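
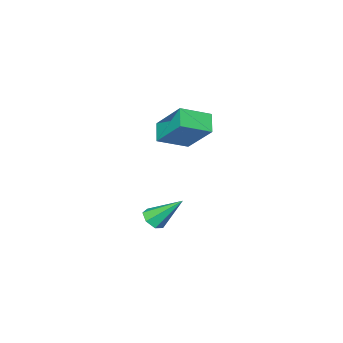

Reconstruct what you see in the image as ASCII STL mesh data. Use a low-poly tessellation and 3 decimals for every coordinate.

solid 
facet normal 0.365 -0.595 -0.716
outer loop
vertex 3.944 0.014 -4.524
vertex 3.565 -0.49 -4.298
vertex 3.414 -0.028 -4.759
endloop
endfacet
facet normal 0.073 0.941 -0.332
outer loop
vertex 3.944 0.014 -4.524
vertex 3.414 -0.028 -4.759
vertex 2.855 0.67 -2.902
endloop
endfacet
facet normal 0.365 -0.595 -0.716
outer loop
vertex 3.414 -0.028 -4.759
vertex 3.565 -0.49 -4.298
vertex 2.998 -0.418 -4.647
endloop
endfacet
facet normal -0.677 0.599 -0.429
outer loop
vertex 3.414 -0.028 -4.759
vertex 2.998 -0.418 -4.647
vertex 2.855 0.67 -2.902
endloop
endfacet
facet normal 0.365 -0.595 -0.716
outer loop
vertex 2.998 -0.418 -4.647
vertex 3.565 -0.49 -4.298
vertex 3.009 -0.862 -4.272
endloop
endfacet
facet normal -0.997 -0.061 -0.043
outer loop
vertex 2.998 -0.418 -4.647
vertex 3.009 -0.862 -4.272
vertex 2.855 0.67 -2.902
endloop
endfacet
facet normal 0.365 -0.595 -0.716
outer loop
vertex 3.009 -0.862 -4.272
vertex 3.565 -0.49 -4.298
vertex 3.439 -1.026 -3.917
endloop
endfacet
facet normal -0.648 -0.543 0.534
outer loop
vertex 3.009 -0.862 -4.272
vertex 3.439 -1.026 -3.917
vertex 2.855 0.67 -2.902
endloop
endfacet
facet normal 0.364 -0.595 -0.717
outer loop
vertex 3.439 -1.026 -3.917
vertex 3.565 -0.49 -4.298
vertex 3.964 -0.787 -3.849
endloop
endfacet
facet normal 0.107 -0.483 0.869
outer loop
vertex 3.439 -1.026 -3.917
vertex 3.964 -0.787 -3.849
vertex 2.855 0.67 -2.902
endloop
endfacet
facet normal 0.364 -0.595 -0.717
outer loop
vertex 3.964 -0.787 -3.849
vertex 3.565 -0.49 -4.298
vertex 4.189 -0.324 -4.119
endloop
endfacet
facet normal 0.701 0.073 0.709
outer loop
vertex 3.964 -0.787 -3.849
vertex 4.189 -0.324 -4.119
vertex 2.855 0.67 -2.902
endloop
endfacet
facet normal 0.364 -0.595 -0.717
outer loop
vertex 4.189 -0.324 -4.119
vertex 3.565 -0.49 -4.298
vertex 3.944 0.014 -4.524
endloop
endfacet
facet normal 0.686 0.706 0.175
outer loop
vertex 4.189 -0.324 -4.119
vertex 3.944 0.014 -4.524
vertex 2.855 0.67 -2.902
endloop
endfacet
facet normal -0.553 -0.587 0.592
outer loop
vertex 2.579 0.202 2.743
vertex 1.238 0.848 2.13
vertex 2.549 -1.339 1.187
endloop
endfacet
facet normal 0.833 -0.401 0.381
outer loop
vertex 3.162 -0.688 0.53
vertex 2.579 0.202 2.743
vertex 2.549 -1.339 1.187
endloop
endfacet
facet normal -0.553 -0.587 0.592
outer loop
vertex 2.549 -1.339 1.187
vertex 1.238 0.848 2.13
vertex 1.207 -0.693 0.574
endloop
endfacet
facet normal -0.014 -0.704 -0.710
outer loop
vertex 1.207 -0.693 0.574
vertex 3.162 -0.688 0.53
vertex 2.549 -1.339 1.187
endloop
endfacet
facet normal 0.014 0.704 0.710
outer loop
vertex 2.579 0.202 2.743
vertex 1.851 1.499 1.473
vertex 1.238 0.848 2.13
endloop
endfacet
facet normal 0.833 -0.401 0.381
outer loop
vertex 3.193 0.853 2.086
vertex 2.579 0.202 2.743
vertex 3.162 -0.688 0.53
endloop
endfacet
facet normal 0.014 0.704 0.710
outer loop
vertex 3.193 0.853 2.086
vertex 1.851 1.499 1.473
vertex 2.579 0.202 2.743
endloop
endfacet
facet normal -0.833 0.401 -0.380
outer loop
vertex 1.238 0.848 2.13
vertex 1.851 1.499 1.473
vertex 1.207 -0.693 0.574
endloop
endfacet
facet normal -0.014 -0.704 -0.710
outer loop
vertex 1.821 -0.042 -0.083
vertex 3.162 -0.688 0.53
vertex 1.207 -0.693 0.574
endloop
endfacet
facet normal -0.833 0.401 -0.381
outer loop
vertex 1.207 -0.693 0.574
vertex 1.851 1.499 1.473
vertex 1.821 -0.042 -0.083
endloop
endfacet
facet normal 0.553 0.586 -0.592
outer loop
vertex 1.821 -0.042 -0.083
vertex 3.193 0.853 2.086
vertex 3.162 -0.688 0.53
endloop
endfacet
facet normal 0.553 0.587 -0.592
outer loop
vertex 1.851 1.499 1.473
vertex 3.193 0.853 2.086
vertex 1.821 -0.042 -0.083
endloop
endfacet

endsolid


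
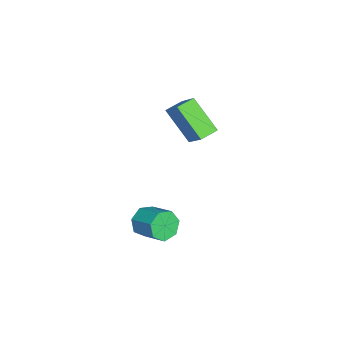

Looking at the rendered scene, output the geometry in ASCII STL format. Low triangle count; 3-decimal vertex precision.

solid 
facet normal -0.611 -0.682 -0.402
outer loop
vertex 1.902 -2.231 -4.694
vertex 1.54 -2.253 -4.107
vertex 1.446 -1.845 -4.656
endloop
endfacet
facet normal 0.216 0.345 -0.914
outer loop
vertex 1.902 -2.231 -4.694
vertex 1.446 -1.845 -4.656
vertex 2.622 -1.425 -4.22
endloop
endfacet
facet normal 0.215 0.347 -0.913
outer loop
vertex 2.622 -1.425 -4.22
vertex 1.446 -1.845 -4.656
vertex 2.166 -1.04 -4.181
endloop
endfacet
facet normal 0.611 0.682 0.402
outer loop
vertex 2.622 -1.425 -4.22
vertex 2.166 -1.04 -4.181
vertex 2.26 -1.447 -3.633
endloop
endfacet
facet normal -0.609 -0.683 -0.403
outer loop
vertex 1.446 -1.845 -4.656
vertex 1.54 -2.253 -4.107
vertex 1.06 -1.767 -4.205
endloop
endfacet
facet normal -0.461 0.719 -0.519
outer loop
vertex 1.446 -1.845 -4.656
vertex 1.06 -1.767 -4.205
vertex 2.166 -1.04 -4.181
endloop
endfacet
facet normal -0.461 0.719 -0.521
outer loop
vertex 2.166 -1.04 -4.181
vertex 1.06 -1.767 -4.205
vertex 1.78 -0.961 -3.73
endloop
endfacet
facet normal 0.610 0.683 0.402
outer loop
vertex 2.166 -1.04 -4.181
vertex 1.78 -0.961 -3.73
vertex 2.26 -1.447 -3.633
endloop
endfacet
facet normal -0.610 -0.683 -0.401
outer loop
vertex 1.06 -1.767 -4.205
vertex 1.54 -2.253 -4.107
vertex 1.036 -2.054 -3.68
endloop
endfacet
facet normal -0.791 0.551 0.265
outer loop
vertex 1.06 -1.767 -4.205
vertex 1.036 -2.054 -3.68
vertex 1.78 -0.961 -3.73
endloop
endfacet
facet normal -0.791 0.551 0.266
outer loop
vertex 1.78 -0.961 -3.73
vertex 1.036 -2.054 -3.68
vertex 1.756 -1.249 -3.205
endloop
endfacet
facet normal 0.610 0.683 0.402
outer loop
vertex 1.78 -0.961 -3.73
vertex 1.756 -1.249 -3.205
vertex 2.26 -1.447 -3.633
endloop
endfacet
facet normal -0.610 -0.683 -0.402
outer loop
vertex 1.036 -2.054 -3.68
vertex 1.54 -2.253 -4.107
vertex 1.391 -2.491 -3.477
endloop
endfacet
facet normal -0.525 -0.032 0.850
outer loop
vertex 1.036 -2.054 -3.68
vertex 1.391 -2.491 -3.477
vertex 1.756 -1.249 -3.205
endloop
endfacet
facet normal -0.525 -0.032 0.850
outer loop
vertex 1.756 -1.249 -3.205
vertex 1.391 -2.491 -3.477
vertex 2.111 -1.686 -3.002
endloop
endfacet
facet normal 0.610 0.683 0.403
outer loop
vertex 1.756 -1.249 -3.205
vertex 2.111 -1.686 -3.002
vertex 2.26 -1.447 -3.633
endloop
endfacet
facet normal -0.610 -0.683 -0.402
outer loop
vertex 1.391 -2.491 -3.477
vertex 1.54 -2.253 -4.107
vertex 1.859 -2.749 -3.749
endloop
endfacet
facet normal 0.136 -0.591 0.795
outer loop
vertex 1.391 -2.491 -3.477
vertex 1.859 -2.749 -3.749
vertex 2.111 -1.686 -3.002
endloop
endfacet
facet normal 0.137 -0.591 0.795
outer loop
vertex 2.111 -1.686 -3.002
vertex 1.859 -2.749 -3.749
vertex 2.579 -1.943 -3.274
endloop
endfacet
facet normal 0.609 0.683 0.403
outer loop
vertex 2.111 -1.686 -3.002
vertex 2.579 -1.943 -3.274
vertex 2.26 -1.447 -3.633
endloop
endfacet
facet normal -0.610 -0.683 -0.402
outer loop
vertex 1.859 -2.749 -3.749
vertex 1.54 -2.253 -4.107
vertex 2.086 -2.633 -4.29
endloop
endfacet
facet normal 0.696 -0.704 0.141
outer loop
vertex 1.859 -2.749 -3.749
vertex 2.086 -2.633 -4.29
vertex 2.579 -1.943 -3.274
endloop
endfacet
facet normal 0.696 -0.704 0.141
outer loop
vertex 2.579 -1.943 -3.274
vertex 2.086 -2.633 -4.29
vertex 2.806 -1.827 -3.816
endloop
endfacet
facet normal 0.610 0.683 0.402
outer loop
vertex 2.579 -1.943 -3.274
vertex 2.806 -1.827 -3.816
vertex 2.26 -1.447 -3.633
endloop
endfacet
facet normal -0.610 -0.683 -0.402
outer loop
vertex 2.086 -2.633 -4.29
vertex 1.54 -2.253 -4.107
vertex 1.902 -2.231 -4.694
endloop
endfacet
facet normal 0.730 -0.288 -0.619
outer loop
vertex 2.086 -2.633 -4.29
vertex 1.902 -2.231 -4.694
vertex 2.806 -1.827 -3.816
endloop
endfacet
facet normal 0.730 -0.288 -0.619
outer loop
vertex 2.806 -1.827 -3.816
vertex 1.902 -2.231 -4.694
vertex 2.622 -1.425 -4.22
endloop
endfacet
facet normal 0.610 0.683 0.402
outer loop
vertex 2.806 -1.827 -3.816
vertex 2.622 -1.425 -4.22
vertex 2.26 -1.447 -3.633
endloop
endfacet
facet normal -0.616 -0.393 -0.683
outer loop
vertex -3.01 -2.005 -1.355
vertex -3.55 -1.419 -1.205
vertex -2.273 -1.01 -2.591
endloop
endfacet
facet normal 0.665 -0.723 -0.185
outer loop
vertex -1.41 -0.461 -1.635
vertex -3.01 -2.005 -1.355
vertex -2.273 -1.01 -2.591
endloop
endfacet
facet normal -0.616 -0.392 -0.683
outer loop
vertex -2.273 -1.01 -2.591
vertex -3.55 -1.419 -1.205
vertex -2.812 -0.424 -2.441
endloop
endfacet
facet normal 0.421 0.568 -0.707
outer loop
vertex -2.812 -0.424 -2.441
vertex -1.41 -0.461 -1.635
vertex -2.273 -1.01 -2.591
endloop
endfacet
facet normal -0.421 -0.569 0.707
outer loop
vertex -3.01 -2.005 -1.355
vertex -2.687 -0.87 -0.249
vertex -3.55 -1.419 -1.205
endloop
endfacet
facet normal 0.666 -0.723 -0.185
outer loop
vertex -2.148 -1.456 -0.399
vertex -3.01 -2.005 -1.355
vertex -1.41 -0.461 -1.635
endloop
endfacet
facet normal -0.421 -0.569 0.707
outer loop
vertex -2.148 -1.456 -0.399
vertex -2.687 -0.87 -0.249
vertex -3.01 -2.005 -1.355
endloop
endfacet
facet normal -0.665 0.723 0.185
outer loop
vertex -3.55 -1.419 -1.205
vertex -2.687 -0.87 -0.249
vertex -2.812 -0.424 -2.441
endloop
endfacet
facet normal 0.421 0.569 -0.706
outer loop
vertex -1.95 0.125 -1.485
vertex -1.41 -0.461 -1.635
vertex -2.812 -0.424 -2.441
endloop
endfacet
facet normal -0.666 0.723 0.185
outer loop
vertex -2.812 -0.424 -2.441
vertex -2.687 -0.87 -0.249
vertex -1.95 0.125 -1.485
endloop
endfacet
facet normal 0.616 0.392 0.683
outer loop
vertex -1.95 0.125 -1.485
vertex -2.148 -1.456 -0.399
vertex -1.41 -0.461 -1.635
endloop
endfacet
facet normal 0.616 0.392 0.683
outer loop
vertex -2.687 -0.87 -0.249
vertex -2.148 -1.456 -0.399
vertex -1.95 0.125 -1.485
endloop
endfacet

endsolid


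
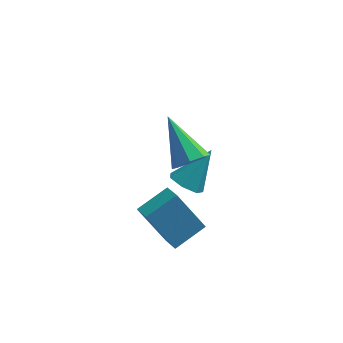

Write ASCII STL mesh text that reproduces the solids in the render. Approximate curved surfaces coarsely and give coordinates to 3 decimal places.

solid 
facet normal -0.490 -0.431 -0.758
outer loop
vertex 0.363 0.059 -2.156
vertex -0.081 0.662 -2.212
vertex 0.571 0.527 -2.557
endloop
endfacet
facet normal 0.931 -0.358 0.065
outer loop
vertex 0.363 0.059 -2.156
vertex 0.571 0.527 -2.557
vertex 0.801 1.438 -0.848
endloop
endfacet
facet normal -0.490 -0.431 -0.758
outer loop
vertex 0.571 0.527 -2.557
vertex -0.081 0.662 -2.212
vertex 0.289 1.096 -2.698
endloop
endfacet
facet normal 0.880 0.359 -0.310
outer loop
vertex 0.571 0.527 -2.557
vertex 0.289 1.096 -2.698
vertex 0.801 1.438 -0.848
endloop
endfacet
facet normal -0.490 -0.431 -0.758
outer loop
vertex 0.289 1.096 -2.698
vertex -0.081 0.662 -2.212
vertex -0.272 1.338 -2.473
endloop
endfacet
facet normal 0.296 0.921 -0.252
outer loop
vertex 0.289 1.096 -2.698
vertex -0.272 1.338 -2.473
vertex 0.801 1.438 -0.848
endloop
endfacet
facet normal -0.490 -0.431 -0.758
outer loop
vertex -0.272 1.338 -2.473
vertex -0.081 0.662 -2.212
vertex -0.689 1.07 -2.051
endloop
endfacet
facet normal -0.382 0.903 0.196
outer loop
vertex -0.272 1.338 -2.473
vertex -0.689 1.07 -2.051
vertex 0.801 1.438 -0.848
endloop
endfacet
facet normal -0.490 -0.431 -0.757
outer loop
vertex -0.689 1.07 -2.051
vertex -0.081 0.662 -2.212
vertex -0.648 0.495 -1.75
endloop
endfacet
facet normal -0.642 0.319 0.697
outer loop
vertex -0.689 1.07 -2.051
vertex -0.648 0.495 -1.75
vertex 0.801 1.438 -0.848
endloop
endfacet
facet normal -0.490 -0.432 -0.757
outer loop
vertex -0.648 0.495 -1.75
vertex -0.081 0.662 -2.212
vertex -0.18 0.045 -1.796
endloop
endfacet
facet normal -0.290 -0.391 0.874
outer loop
vertex -0.648 0.495 -1.75
vertex -0.18 0.045 -1.796
vertex 0.801 1.438 -0.848
endloop
endfacet
facet normal -0.491 -0.432 -0.757
outer loop
vertex -0.18 0.045 -1.796
vertex -0.081 0.662 -2.212
vertex 0.363 0.059 -2.156
endloop
endfacet
facet normal 0.411 -0.693 0.593
outer loop
vertex -0.18 0.045 -1.796
vertex 0.363 0.059 -2.156
vertex 0.801 1.438 -0.848
endloop
endfacet
facet normal 0.456 -0.642 -0.616
outer loop
vertex 0.784 -2.375 2.514
vertex 0.329 -2.182 1.976
vertex 0.979 -1.947 2.212
endloop
endfacet
facet normal 0.636 0.230 0.736
outer loop
vertex 0.784 -2.375 2.514
vertex 0.979 -1.947 2.212
vertex -0.609 -0.858 3.244
endloop
endfacet
facet normal 0.456 -0.644 -0.615
outer loop
vertex 0.979 -1.947 2.212
vertex 0.329 -2.182 1.976
vertex 0.794 -1.657 1.771
endloop
endfacet
facet normal 0.643 0.735 0.214
outer loop
vertex 0.979 -1.947 2.212
vertex 0.794 -1.657 1.771
vertex -0.609 -0.858 3.244
endloop
endfacet
facet normal 0.455 -0.643 -0.615
outer loop
vertex 0.794 -1.657 1.771
vertex 0.329 -2.182 1.976
vertex 0.336 -1.675 1.451
endloop
endfacet
facet normal 0.189 0.927 -0.323
outer loop
vertex 0.794 -1.657 1.771
vertex 0.336 -1.675 1.451
vertex -0.609 -0.858 3.244
endloop
endfacet
facet normal 0.457 -0.643 -0.615
outer loop
vertex 0.336 -1.675 1.451
vertex 0.329 -2.182 1.976
vertex -0.125 -1.99 1.438
endloop
endfacet
facet normal -0.458 0.693 -0.557
outer loop
vertex 0.336 -1.675 1.451
vertex -0.125 -1.99 1.438
vertex -0.609 -0.858 3.244
endloop
endfacet
facet normal 0.456 -0.644 -0.614
outer loop
vertex -0.125 -1.99 1.438
vertex 0.329 -2.182 1.976
vertex -0.321 -2.417 1.74
endloop
endfacet
facet normal -0.919 0.172 -0.354
outer loop
vertex -0.125 -1.99 1.438
vertex -0.321 -2.417 1.74
vertex -0.609 -0.858 3.244
endloop
endfacet
facet normal 0.456 -0.642 -0.616
outer loop
vertex -0.321 -2.417 1.74
vertex 0.329 -2.182 1.976
vertex -0.135 -2.707 2.18
endloop
endfacet
facet normal -0.926 -0.336 0.170
outer loop
vertex -0.321 -2.417 1.74
vertex -0.135 -2.707 2.18
vertex -0.609 -0.858 3.244
endloop
endfacet
facet normal 0.456 -0.642 -0.616
outer loop
vertex -0.135 -2.707 2.18
vertex 0.329 -2.182 1.976
vertex 0.322 -2.69 2.501
endloop
endfacet
facet normal -0.475 -0.527 0.704
outer loop
vertex -0.135 -2.707 2.18
vertex 0.322 -2.69 2.501
vertex -0.609 -0.858 3.244
endloop
endfacet
facet normal 0.456 -0.643 -0.616
outer loop
vertex 0.322 -2.69 2.501
vertex 0.329 -2.182 1.976
vertex 0.784 -2.375 2.514
endloop
endfacet
facet normal 0.173 -0.293 0.940
outer loop
vertex 0.322 -2.69 2.501
vertex 0.784 -2.375 2.514
vertex -0.609 -0.858 3.244
endloop
endfacet
facet normal -0.553 0.121 0.824
outer loop
vertex -0.188 -1.956 -0.257
vertex -0.603 -1.161 -0.652
vertex -1.207 -2.768 -0.821
endloop
endfacet
facet normal 0.423 -0.811 0.403
outer loop
vertex -0.157 -2.999 -2.388
vertex -0.188 -1.956 -0.257
vertex -1.207 -2.768 -0.821
endloop
endfacet
facet normal -0.554 0.121 0.824
outer loop
vertex -1.207 -2.768 -0.821
vertex -0.603 -1.161 -0.652
vertex -1.622 -1.973 -1.217
endloop
endfacet
facet normal -0.718 -0.572 -0.397
outer loop
vertex -1.622 -1.973 -1.217
vertex -0.157 -2.999 -2.388
vertex -1.207 -2.768 -0.821
endloop
endfacet
facet normal 0.718 0.572 0.397
outer loop
vertex -0.188 -1.956 -0.257
vertex 0.447 -1.392 -2.219
vertex -0.603 -1.161 -0.652
endloop
endfacet
facet normal 0.423 -0.811 0.403
outer loop
vertex 0.862 -2.187 -1.823
vertex -0.188 -1.956 -0.257
vertex -0.157 -2.999 -2.388
endloop
endfacet
facet normal 0.718 0.572 0.397
outer loop
vertex 0.862 -2.187 -1.823
vertex 0.447 -1.392 -2.219
vertex -0.188 -1.956 -0.257
endloop
endfacet
facet normal -0.423 0.811 -0.403
outer loop
vertex -0.603 -1.161 -0.652
vertex 0.447 -1.392 -2.219
vertex -1.622 -1.973 -1.217
endloop
endfacet
facet normal -0.718 -0.572 -0.397
outer loop
vertex -0.572 -2.204 -2.783
vertex -0.157 -2.999 -2.388
vertex -1.622 -1.973 -1.217
endloop
endfacet
facet normal -0.423 0.811 -0.403
outer loop
vertex -1.622 -1.973 -1.217
vertex 0.447 -1.392 -2.219
vertex -0.572 -2.204 -2.783
endloop
endfacet
facet normal 0.553 -0.121 -0.824
outer loop
vertex -0.572 -2.204 -2.783
vertex 0.862 -2.187 -1.823
vertex -0.157 -2.999 -2.388
endloop
endfacet
facet normal 0.553 -0.122 -0.824
outer loop
vertex 0.447 -1.392 -2.219
vertex 0.862 -2.187 -1.823
vertex -0.572 -2.204 -2.783
endloop
endfacet

endsolid


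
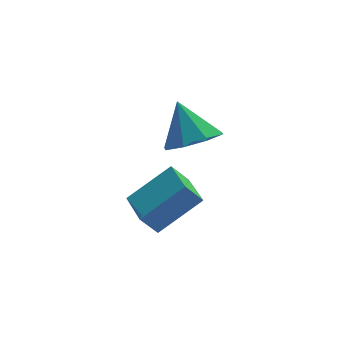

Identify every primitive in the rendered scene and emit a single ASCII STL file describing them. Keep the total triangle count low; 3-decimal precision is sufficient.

solid 
facet normal -0.608 -0.006 0.794
outer loop
vertex -2.147 2.224 -2.665
vertex -2.296 3.542 -2.769
vertex -3.475 1.993 -3.684
endloop
endfacet
facet normal 0.112 -0.991 0.078
outer loop
vertex -2.964 1.998 -4.351
vertex -2.147 2.224 -2.665
vertex -3.475 1.993 -3.684
endloop
endfacet
facet normal -0.608 -0.006 0.794
outer loop
vertex -3.475 1.993 -3.684
vertex -2.296 3.542 -2.769
vertex -3.624 3.311 -3.788
endloop
endfacet
facet normal -0.786 -0.136 -0.603
outer loop
vertex -3.624 3.311 -3.788
vertex -2.964 1.998 -4.351
vertex -3.475 1.993 -3.684
endloop
endfacet
facet normal 0.786 0.136 0.603
outer loop
vertex -2.147 2.224 -2.665
vertex -1.785 3.547 -3.436
vertex -2.296 3.542 -2.769
endloop
endfacet
facet normal 0.112 -0.991 0.078
outer loop
vertex -1.636 2.229 -3.332
vertex -2.147 2.224 -2.665
vertex -2.964 1.998 -4.351
endloop
endfacet
facet normal 0.786 0.136 0.603
outer loop
vertex -1.636 2.229 -3.332
vertex -1.785 3.547 -3.436
vertex -2.147 2.224 -2.665
endloop
endfacet
facet normal -0.112 0.991 -0.078
outer loop
vertex -2.296 3.542 -2.769
vertex -1.785 3.547 -3.436
vertex -3.624 3.311 -3.788
endloop
endfacet
facet normal -0.786 -0.136 -0.603
outer loop
vertex -3.113 3.316 -4.455
vertex -2.964 1.998 -4.351
vertex -3.624 3.311 -3.788
endloop
endfacet
facet normal -0.112 0.991 -0.078
outer loop
vertex -3.624 3.311 -3.788
vertex -1.785 3.547 -3.436
vertex -3.113 3.316 -4.455
endloop
endfacet
facet normal 0.608 0.006 -0.794
outer loop
vertex -3.113 3.316 -4.455
vertex -1.636 2.229 -3.332
vertex -2.964 1.998 -4.351
endloop
endfacet
facet normal 0.608 0.006 -0.794
outer loop
vertex -1.785 3.547 -3.436
vertex -1.636 2.229 -3.332
vertex -3.113 3.316 -4.455
endloop
endfacet
facet normal 0.226 -0.514 -0.828
outer loop
vertex -1.018 2.822 -0.945
vertex -1.86 2.505 -0.978
vertex -1.438 3.227 -1.311
endloop
endfacet
facet normal 0.542 0.799 0.262
outer loop
vertex -1.018 2.822 -0.945
vertex -1.438 3.227 -1.311
vertex -2.18 3.235 0.198
endloop
endfacet
facet normal 0.226 -0.514 -0.828
outer loop
vertex -1.438 3.227 -1.311
vertex -1.86 2.505 -0.978
vertex -2.106 3.209 -1.482
endloop
endfacet
facet normal -0.023 1.000 -0.016
outer loop
vertex -1.438 3.227 -1.311
vertex -2.106 3.209 -1.482
vertex -2.18 3.235 0.198
endloop
endfacet
facet normal 0.225 -0.514 -0.828
outer loop
vertex -2.106 3.209 -1.482
vertex -1.86 2.505 -0.978
vertex -2.629 2.779 -1.357
endloop
endfacet
facet normal -0.640 0.767 -0.040
outer loop
vertex -2.106 3.209 -1.482
vertex -2.629 2.779 -1.357
vertex -2.18 3.235 0.198
endloop
endfacet
facet normal 0.225 -0.514 -0.828
outer loop
vertex -2.629 2.779 -1.357
vertex -1.86 2.505 -0.978
vertex -2.702 2.188 -1.01
endloop
endfacet
facet normal -0.950 0.237 0.205
outer loop
vertex -2.629 2.779 -1.357
vertex -2.702 2.188 -1.01
vertex -2.18 3.235 0.198
endloop
endfacet
facet normal 0.225 -0.514 -0.827
outer loop
vertex -2.702 2.188 -1.01
vertex -1.86 2.505 -0.978
vertex -2.282 1.783 -0.644
endloop
endfacet
facet normal -0.770 -0.279 0.574
outer loop
vertex -2.702 2.188 -1.01
vertex -2.282 1.783 -0.644
vertex -2.18 3.235 0.198
endloop
endfacet
facet normal 0.226 -0.515 -0.827
outer loop
vertex -2.282 1.783 -0.644
vertex -1.86 2.505 -0.978
vertex -1.614 1.801 -0.473
endloop
endfacet
facet normal -0.205 -0.480 0.853
outer loop
vertex -2.282 1.783 -0.644
vertex -1.614 1.801 -0.473
vertex -2.18 3.235 0.198
endloop
endfacet
facet normal 0.225 -0.515 -0.827
outer loop
vertex -1.614 1.801 -0.473
vertex -1.86 2.505 -0.978
vertex -1.091 2.231 -0.598
endloop
endfacet
facet normal 0.413 -0.247 0.877
outer loop
vertex -1.614 1.801 -0.473
vertex -1.091 2.231 -0.598
vertex -2.18 3.235 0.198
endloop
endfacet
facet normal 0.226 -0.514 -0.828
outer loop
vertex -1.091 2.231 -0.598
vertex -1.86 2.505 -0.978
vertex -1.018 2.822 -0.945
endloop
endfacet
facet normal 0.722 0.282 0.632
outer loop
vertex -1.091 2.231 -0.598
vertex -1.018 2.822 -0.945
vertex -2.18 3.235 0.198
endloop
endfacet

endsolid


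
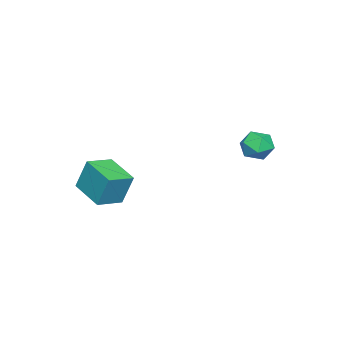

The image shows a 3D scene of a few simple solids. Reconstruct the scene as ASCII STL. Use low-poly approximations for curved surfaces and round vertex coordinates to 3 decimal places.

solid 
facet normal -0.573 0.816 0.076
outer loop
vertex -1.898 2.059 1.96
vertex -2.567 1.625 1.581
vertex -2.472 1.61 2.459
endloop
endfacet
facet normal -0.094 0.792 0.604
outer loop
vertex -1.898 2.059 1.96
vertex -2.472 1.61 2.459
vertex -1.609 1.575 2.64
endloop
endfacet
facet normal 0.556 0.770 0.312
outer loop
vertex -1.898 2.059 1.96
vertex -1.609 1.575 2.64
vertex -1.169 1.568 1.874
endloop
endfacet
facet normal 0.480 0.782 -0.397
outer loop
vertex -1.898 2.059 1.96
vertex -1.169 1.568 1.874
vertex -1.761 1.599 1.219
endloop
endfacet
facet normal -0.218 0.811 -0.544
outer loop
vertex -1.898 2.059 1.96
vertex -1.761 1.599 1.219
vertex -2.567 1.625 1.581
endloop
endfacet
facet normal -0.195 0.184 0.964
outer loop
vertex -1.609 1.575 2.64
vertex -2.472 1.61 2.459
vertex -2.099 0.841 2.681
endloop
endfacet
facet normal -0.969 0.224 0.109
outer loop
vertex -2.472 1.61 2.459
vertex -2.567 1.625 1.581
vertex -2.691 0.872 2.026
endloop
endfacet
facet normal -0.395 0.213 -0.894
outer loop
vertex -2.567 1.625 1.581
vertex -1.761 1.599 1.219
vertex -2.251 0.865 1.26
endloop
endfacet
facet normal 0.735 0.167 -0.657
outer loop
vertex -1.761 1.599 1.219
vertex -1.169 1.568 1.874
vertex -1.388 0.83 1.441
endloop
endfacet
facet normal 0.858 0.149 0.491
outer loop
vertex -1.169 1.568 1.874
vertex -1.609 1.575 2.64
vertex -1.293 0.815 2.319
endloop
endfacet
facet normal -0.480 -0.782 0.397
outer loop
vertex -1.962 0.381 1.94
vertex -2.099 0.841 2.681
vertex -2.691 0.872 2.026
endloop
endfacet
facet normal -0.556 -0.770 -0.312
outer loop
vertex -1.962 0.381 1.94
vertex -2.691 0.872 2.026
vertex -2.251 0.865 1.26
endloop
endfacet
facet normal 0.094 -0.792 -0.604
outer loop
vertex -1.962 0.381 1.94
vertex -2.251 0.865 1.26
vertex -1.388 0.83 1.441
endloop
endfacet
facet normal 0.573 -0.816 -0.076
outer loop
vertex -1.962 0.381 1.94
vertex -1.388 0.83 1.441
vertex -1.293 0.815 2.319
endloop
endfacet
facet normal 0.218 -0.811 0.544
outer loop
vertex -1.962 0.381 1.94
vertex -1.293 0.815 2.319
vertex -2.099 0.841 2.681
endloop
endfacet
facet normal -0.735 -0.167 0.657
outer loop
vertex -2.691 0.872 2.026
vertex -2.099 0.841 2.681
vertex -2.472 1.61 2.459
endloop
endfacet
facet normal -0.858 -0.149 -0.491
outer loop
vertex -2.251 0.865 1.26
vertex -2.691 0.872 2.026
vertex -2.567 1.625 1.581
endloop
endfacet
facet normal 0.195 -0.184 -0.964
outer loop
vertex -1.388 0.83 1.441
vertex -2.251 0.865 1.26
vertex -1.761 1.599 1.219
endloop
endfacet
facet normal 0.969 -0.224 -0.109
outer loop
vertex -1.293 0.815 2.319
vertex -1.388 0.83 1.441
vertex -1.169 1.568 1.874
endloop
endfacet
facet normal 0.395 -0.213 0.894
outer loop
vertex -2.099 0.841 2.681
vertex -1.293 0.815 2.319
vertex -1.609 1.575 2.64
endloop
endfacet
facet normal -0.487 -0.829 0.276
outer loop
vertex 3.692 -4.35 2.258
vertex 2.53 -3.748 2.016
vertex 3.734 -4.89 0.71
endloop
endfacet
facet normal 0.873 -0.452 0.181
outer loop
vertex 4.59 -3.432 0.224
vertex 3.692 -4.35 2.258
vertex 3.734 -4.89 0.71
endloop
endfacet
facet normal -0.486 -0.829 0.277
outer loop
vertex 3.734 -4.89 0.71
vertex 2.53 -3.748 2.016
vertex 2.572 -4.289 0.469
endloop
endfacet
facet normal 0.025 -0.329 -0.944
outer loop
vertex 2.572 -4.289 0.469
vertex 4.59 -3.432 0.224
vertex 3.734 -4.89 0.71
endloop
endfacet
facet normal -0.026 0.330 0.944
outer loop
vertex 3.692 -4.35 2.258
vertex 3.386 -2.29 1.53
vertex 2.53 -3.748 2.016
endloop
endfacet
facet normal 0.873 -0.452 0.182
outer loop
vertex 4.548 -2.891 1.771
vertex 3.692 -4.35 2.258
vertex 4.59 -3.432 0.224
endloop
endfacet
facet normal -0.025 0.330 0.944
outer loop
vertex 4.548 -2.891 1.771
vertex 3.386 -2.29 1.53
vertex 3.692 -4.35 2.258
endloop
endfacet
facet normal -0.873 0.452 -0.182
outer loop
vertex 2.53 -3.748 2.016
vertex 3.386 -2.29 1.53
vertex 2.572 -4.289 0.469
endloop
endfacet
facet normal 0.026 -0.330 -0.944
outer loop
vertex 3.428 -2.83 -0.018
vertex 4.59 -3.432 0.224
vertex 2.572 -4.289 0.469
endloop
endfacet
facet normal -0.873 0.452 -0.181
outer loop
vertex 2.572 -4.289 0.469
vertex 3.386 -2.29 1.53
vertex 3.428 -2.83 -0.018
endloop
endfacet
facet normal 0.487 0.829 -0.277
outer loop
vertex 3.428 -2.83 -0.018
vertex 4.548 -2.891 1.771
vertex 4.59 -3.432 0.224
endloop
endfacet
facet normal 0.486 0.829 -0.276
outer loop
vertex 3.386 -2.29 1.53
vertex 4.548 -2.891 1.771
vertex 3.428 -2.83 -0.018
endloop
endfacet

endsolid


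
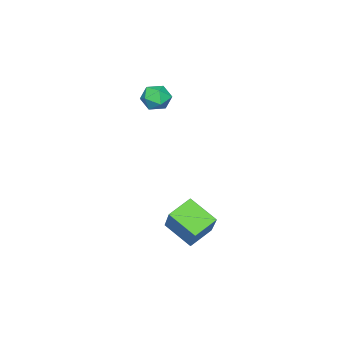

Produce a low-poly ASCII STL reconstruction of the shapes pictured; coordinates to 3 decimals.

solid 
facet normal -0.600 0.705 -0.378
outer loop
vertex -3.702 -0.401 1.143
vertex -4.26 -0.695 1.48
vertex -3.871 -0.19 1.805
endloop
endfacet
facet normal 0.064 0.955 -0.288
outer loop
vertex -3.702 -0.401 1.143
vertex -3.871 -0.19 1.805
vertex -3.186 -0.29 1.625
endloop
endfacet
facet normal 0.506 0.546 -0.668
outer loop
vertex -3.702 -0.401 1.143
vertex -3.186 -0.29 1.625
vertex -3.152 -0.855 1.189
endloop
endfacet
facet normal 0.117 0.042 -0.992
outer loop
vertex -3.702 -0.401 1.143
vertex -3.152 -0.855 1.189
vertex -3.815 -1.106 1.1
endloop
endfacet
facet normal -0.565 0.140 -0.813
outer loop
vertex -3.702 -0.401 1.143
vertex -3.815 -1.106 1.1
vertex -4.26 -0.695 1.48
endloop
endfacet
facet normal 0.235 0.886 0.401
outer loop
vertex -3.186 -0.29 1.625
vertex -3.871 -0.19 1.805
vertex -3.425 -0.514 2.26
endloop
endfacet
facet normal -0.839 0.480 0.257
outer loop
vertex -3.871 -0.19 1.805
vertex -4.26 -0.695 1.48
vertex -4.088 -0.765 2.171
endloop
endfacet
facet normal -0.782 -0.433 -0.447
outer loop
vertex -4.26 -0.695 1.48
vertex -3.815 -1.106 1.1
vertex -4.054 -1.33 1.735
endloop
endfacet
facet normal 0.323 -0.592 -0.738
outer loop
vertex -3.815 -1.106 1.1
vertex -3.152 -0.855 1.189
vertex -3.369 -1.43 1.555
endloop
endfacet
facet normal 0.951 0.223 -0.214
outer loop
vertex -3.152 -0.855 1.189
vertex -3.186 -0.29 1.625
vertex -2.98 -0.925 1.88
endloop
endfacet
facet normal -0.117 -0.042 0.992
outer loop
vertex -3.538 -1.219 2.217
vertex -3.425 -0.514 2.26
vertex -4.088 -0.765 2.171
endloop
endfacet
facet normal -0.506 -0.546 0.668
outer loop
vertex -3.538 -1.219 2.217
vertex -4.088 -0.765 2.171
vertex -4.054 -1.33 1.735
endloop
endfacet
facet normal -0.064 -0.955 0.288
outer loop
vertex -3.538 -1.219 2.217
vertex -4.054 -1.33 1.735
vertex -3.369 -1.43 1.555
endloop
endfacet
facet normal 0.600 -0.705 0.378
outer loop
vertex -3.538 -1.219 2.217
vertex -3.369 -1.43 1.555
vertex -2.98 -0.925 1.88
endloop
endfacet
facet normal 0.565 -0.140 0.813
outer loop
vertex -3.538 -1.219 2.217
vertex -2.98 -0.925 1.88
vertex -3.425 -0.514 2.26
endloop
endfacet
facet normal -0.323 0.592 0.738
outer loop
vertex -4.088 -0.765 2.171
vertex -3.425 -0.514 2.26
vertex -3.871 -0.19 1.805
endloop
endfacet
facet normal -0.951 -0.223 0.214
outer loop
vertex -4.054 -1.33 1.735
vertex -4.088 -0.765 2.171
vertex -4.26 -0.695 1.48
endloop
endfacet
facet normal -0.235 -0.886 -0.401
outer loop
vertex -3.369 -1.43 1.555
vertex -4.054 -1.33 1.735
vertex -3.815 -1.106 1.1
endloop
endfacet
facet normal 0.839 -0.480 -0.257
outer loop
vertex -2.98 -0.925 1.88
vertex -3.369 -1.43 1.555
vertex -3.152 -0.855 1.189
endloop
endfacet
facet normal 0.782 0.433 0.447
outer loop
vertex -3.425 -0.514 2.26
vertex -2.98 -0.925 1.88
vertex -3.186 -0.29 1.625
endloop
endfacet
facet normal -0.506 -0.434 -0.746
outer loop
vertex 1.226 2.788 -2.072
vertex 0.252 3.113 -1.6
vertex 1.272 3.984 -2.799
endloop
endfacet
facet normal 0.862 -0.287 -0.418
outer loop
vertex 2.208 4.787 -1.42
vertex 1.226 2.788 -2.072
vertex 1.272 3.984 -2.799
endloop
endfacet
facet normal -0.506 -0.434 -0.746
outer loop
vertex 1.272 3.984 -2.799
vertex 0.252 3.113 -1.6
vertex 0.298 4.309 -2.327
endloop
endfacet
facet normal 0.033 0.854 -0.520
outer loop
vertex 0.298 4.309 -2.327
vertex 2.208 4.787 -1.42
vertex 1.272 3.984 -2.799
endloop
endfacet
facet normal -0.033 -0.854 0.520
outer loop
vertex 1.226 2.788 -2.072
vertex 1.188 3.916 -0.221
vertex 0.252 3.113 -1.6
endloop
endfacet
facet normal 0.862 -0.287 -0.418
outer loop
vertex 2.162 3.591 -0.693
vertex 1.226 2.788 -2.072
vertex 2.208 4.787 -1.42
endloop
endfacet
facet normal -0.033 -0.854 0.520
outer loop
vertex 2.162 3.591 -0.693
vertex 1.188 3.916 -0.221
vertex 1.226 2.788 -2.072
endloop
endfacet
facet normal -0.862 0.287 0.418
outer loop
vertex 0.252 3.113 -1.6
vertex 1.188 3.916 -0.221
vertex 0.298 4.309 -2.327
endloop
endfacet
facet normal 0.033 0.854 -0.520
outer loop
vertex 1.234 5.112 -0.948
vertex 2.208 4.787 -1.42
vertex 0.298 4.309 -2.327
endloop
endfacet
facet normal -0.862 0.287 0.418
outer loop
vertex 0.298 4.309 -2.327
vertex 1.188 3.916 -0.221
vertex 1.234 5.112 -0.948
endloop
endfacet
facet normal 0.506 0.434 0.746
outer loop
vertex 1.234 5.112 -0.948
vertex 2.162 3.591 -0.693
vertex 2.208 4.787 -1.42
endloop
endfacet
facet normal 0.506 0.434 0.746
outer loop
vertex 1.188 3.916 -0.221
vertex 2.162 3.591 -0.693
vertex 1.234 5.112 -0.948
endloop
endfacet

endsolid


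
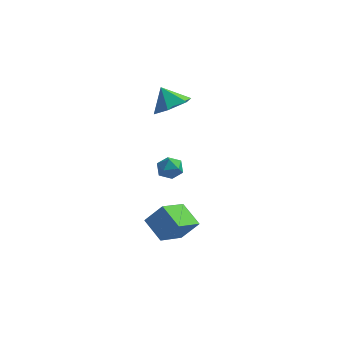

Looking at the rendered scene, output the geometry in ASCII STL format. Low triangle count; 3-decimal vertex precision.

solid 
facet normal -0.619 -0.146 -0.772
outer loop
vertex 1.026 -4.963 -2.94
vertex 0.015 -4.203 -2.273
vertex 1.621 -3.512 -3.693
endloop
endfacet
facet normal 0.707 -0.532 -0.466
outer loop
vertex 2.445 -3.317 -2.667
vertex 1.026 -4.963 -2.94
vertex 1.621 -3.512 -3.693
endloop
endfacet
facet normal -0.619 -0.146 -0.771
outer loop
vertex 1.621 -3.512 -3.693
vertex 0.015 -4.203 -2.273
vertex 0.61 -2.751 -3.026
endloop
endfacet
facet normal 0.342 0.834 -0.433
outer loop
vertex 0.61 -2.751 -3.026
vertex 2.445 -3.317 -2.667
vertex 1.621 -3.512 -3.693
endloop
endfacet
facet normal -0.342 -0.834 0.433
outer loop
vertex 1.026 -4.963 -2.94
vertex 0.839 -4.008 -1.247
vertex 0.015 -4.203 -2.273
endloop
endfacet
facet normal 0.707 -0.532 -0.467
outer loop
vertex 1.85 -4.769 -1.914
vertex 1.026 -4.963 -2.94
vertex 2.445 -3.317 -2.667
endloop
endfacet
facet normal -0.342 -0.834 0.433
outer loop
vertex 1.85 -4.769 -1.914
vertex 0.839 -4.008 -1.247
vertex 1.026 -4.963 -2.94
endloop
endfacet
facet normal -0.707 0.532 0.467
outer loop
vertex 0.015 -4.203 -2.273
vertex 0.839 -4.008 -1.247
vertex 0.61 -2.751 -3.026
endloop
endfacet
facet normal 0.342 0.834 -0.432
outer loop
vertex 1.434 -2.557 -2.0
vertex 2.445 -3.317 -2.667
vertex 0.61 -2.751 -3.026
endloop
endfacet
facet normal -0.706 0.532 0.467
outer loop
vertex 0.61 -2.751 -3.026
vertex 0.839 -4.008 -1.247
vertex 1.434 -2.557 -2.0
endloop
endfacet
facet normal 0.619 0.146 0.772
outer loop
vertex 1.434 -2.557 -2.0
vertex 1.85 -4.769 -1.914
vertex 2.445 -3.317 -2.667
endloop
endfacet
facet normal 0.619 0.146 0.771
outer loop
vertex 0.839 -4.008 -1.247
vertex 1.85 -4.769 -1.914
vertex 1.434 -2.557 -2.0
endloop
endfacet
facet normal 0.538 -0.257 -0.803
outer loop
vertex 0.972 0.441 3.47
vertex 0.248 -0.242 3.204
vertex 0.195 0.727 2.858
endloop
endfacet
facet normal -0.004 0.904 0.428
outer loop
vertex 0.972 0.441 3.47
vertex 0.195 0.727 2.858
vertex -0.428 0.082 4.216
endloop
endfacet
facet normal 0.538 -0.257 -0.803
outer loop
vertex 0.195 0.727 2.858
vertex 0.248 -0.242 3.204
vertex -0.529 0.044 2.592
endloop
endfacet
facet normal -0.691 0.722 0.026
outer loop
vertex 0.195 0.727 2.858
vertex -0.529 0.044 2.592
vertex -0.428 0.082 4.216
endloop
endfacet
facet normal 0.538 -0.257 -0.803
outer loop
vertex -0.529 0.044 2.592
vertex 0.248 -0.242 3.204
vertex -0.476 -0.925 2.938
endloop
endfacet
facet normal -0.998 -0.032 0.063
outer loop
vertex -0.529 0.044 2.592
vertex -0.476 -0.925 2.938
vertex -0.428 0.082 4.216
endloop
endfacet
facet normal 0.537 -0.257 -0.803
outer loop
vertex -0.476 -0.925 2.938
vertex 0.248 -0.242 3.204
vertex 0.302 -1.211 3.55
endloop
endfacet
facet normal -0.617 -0.607 0.501
outer loop
vertex -0.476 -0.925 2.938
vertex 0.302 -1.211 3.55
vertex -0.428 0.082 4.216
endloop
endfacet
facet normal 0.537 -0.257 -0.803
outer loop
vertex 0.302 -1.211 3.55
vertex 0.248 -0.242 3.204
vertex 1.026 -0.528 3.816
endloop
endfacet
facet normal 0.070 -0.425 0.902
outer loop
vertex 0.302 -1.211 3.55
vertex 1.026 -0.528 3.816
vertex -0.428 0.082 4.216
endloop
endfacet
facet normal 0.537 -0.257 -0.803
outer loop
vertex 1.026 -0.528 3.816
vertex 0.248 -0.242 3.204
vertex 0.972 0.441 3.47
endloop
endfacet
facet normal 0.377 0.330 0.866
outer loop
vertex 1.026 -0.528 3.816
vertex 0.972 0.441 3.47
vertex -0.428 0.082 4.216
endloop
endfacet
facet normal -0.857 0.463 0.227
outer loop
vertex 0.656 -3.509 1.132
vertex 0.566 -3.939 1.67
vertex 0.911 -3.343 1.755
endloop
endfacet
facet normal -0.396 0.914 -0.081
outer loop
vertex 0.656 -3.509 1.132
vertex 0.911 -3.343 1.755
vertex 1.289 -3.23 1.184
endloop
endfacet
facet normal -0.228 0.651 -0.724
outer loop
vertex 0.656 -3.509 1.132
vertex 1.289 -3.23 1.184
vertex 1.177 -3.756 0.746
endloop
endfacet
facet normal -0.583 0.039 -0.812
outer loop
vertex 0.656 -3.509 1.132
vertex 1.177 -3.756 0.746
vertex 0.73 -4.194 1.046
endloop
endfacet
facet normal -0.972 -0.077 -0.224
outer loop
vertex 0.656 -3.509 1.132
vertex 0.73 -4.194 1.046
vertex 0.566 -3.939 1.67
endloop
endfacet
facet normal 0.196 0.929 0.314
outer loop
vertex 1.289 -3.23 1.184
vertex 0.911 -3.343 1.755
vertex 1.59 -3.486 1.754
endloop
endfacet
facet normal -0.546 0.200 0.813
outer loop
vertex 0.911 -3.343 1.755
vertex 0.566 -3.939 1.67
vertex 1.143 -3.924 2.054
endloop
endfacet
facet normal -0.733 -0.675 0.083
outer loop
vertex 0.566 -3.939 1.67
vertex 0.73 -4.194 1.046
vertex 1.031 -4.45 1.616
endloop
endfacet
facet normal -0.104 -0.488 -0.867
outer loop
vertex 0.73 -4.194 1.046
vertex 1.177 -3.756 0.746
vertex 1.409 -4.337 1.045
endloop
endfacet
facet normal 0.469 0.504 -0.725
outer loop
vertex 1.177 -3.756 0.746
vertex 1.289 -3.23 1.184
vertex 1.754 -3.741 1.13
endloop
endfacet
facet normal 0.583 -0.039 0.812
outer loop
vertex 1.664 -4.171 1.668
vertex 1.59 -3.486 1.754
vertex 1.143 -3.924 2.054
endloop
endfacet
facet normal 0.228 -0.651 0.724
outer loop
vertex 1.664 -4.171 1.668
vertex 1.143 -3.924 2.054
vertex 1.031 -4.45 1.616
endloop
endfacet
facet normal 0.396 -0.914 0.081
outer loop
vertex 1.664 -4.171 1.668
vertex 1.031 -4.45 1.616
vertex 1.409 -4.337 1.045
endloop
endfacet
facet normal 0.857 -0.463 -0.227
outer loop
vertex 1.664 -4.171 1.668
vertex 1.409 -4.337 1.045
vertex 1.754 -3.741 1.13
endloop
endfacet
facet normal 0.972 0.077 0.224
outer loop
vertex 1.664 -4.171 1.668
vertex 1.754 -3.741 1.13
vertex 1.59 -3.486 1.754
endloop
endfacet
facet normal 0.104 0.488 0.867
outer loop
vertex 1.143 -3.924 2.054
vertex 1.59 -3.486 1.754
vertex 0.911 -3.343 1.755
endloop
endfacet
facet normal -0.469 -0.504 0.725
outer loop
vertex 1.031 -4.45 1.616
vertex 1.143 -3.924 2.054
vertex 0.566 -3.939 1.67
endloop
endfacet
facet normal -0.196 -0.929 -0.314
outer loop
vertex 1.409 -4.337 1.045
vertex 1.031 -4.45 1.616
vertex 0.73 -4.194 1.046
endloop
endfacet
facet normal 0.546 -0.200 -0.813
outer loop
vertex 1.754 -3.741 1.13
vertex 1.409 -4.337 1.045
vertex 1.177 -3.756 0.746
endloop
endfacet
facet normal 0.733 0.675 -0.083
outer loop
vertex 1.59 -3.486 1.754
vertex 1.754 -3.741 1.13
vertex 1.289 -3.23 1.184
endloop
endfacet

endsolid


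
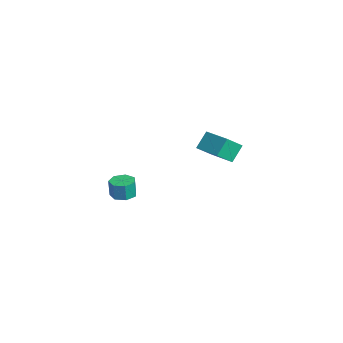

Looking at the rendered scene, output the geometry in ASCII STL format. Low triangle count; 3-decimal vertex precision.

solid 
facet normal 0.007 0.056 -0.998
outer loop
vertex 3.673 -3.604 -0.286
vertex 2.964 -3.571 -0.289
vertex 3.432 -3.038 -0.256
endloop
endfacet
facet normal 0.920 0.390 0.029
outer loop
vertex 3.673 -3.604 -0.286
vertex 3.432 -3.038 -0.256
vertex 3.665 -3.662 0.753
endloop
endfacet
facet normal 0.920 0.390 0.029
outer loop
vertex 3.665 -3.662 0.753
vertex 3.432 -3.038 -0.256
vertex 3.424 -3.096 0.782
endloop
endfacet
facet normal -0.008 -0.055 0.998
outer loop
vertex 3.665 -3.662 0.753
vertex 3.424 -3.096 0.782
vertex 2.956 -3.629 0.749
endloop
endfacet
facet normal 0.007 0.056 -0.998
outer loop
vertex 3.432 -3.038 -0.256
vertex 2.964 -3.571 -0.289
vertex 2.838 -2.873 -0.251
endloop
endfacet
facet normal 0.268 0.962 0.056
outer loop
vertex 3.432 -3.038 -0.256
vertex 2.838 -2.873 -0.251
vertex 3.424 -3.096 0.782
endloop
endfacet
facet normal 0.268 0.962 0.056
outer loop
vertex 3.424 -3.096 0.782
vertex 2.838 -2.873 -0.251
vertex 2.831 -2.931 0.787
endloop
endfacet
facet normal -0.007 -0.056 0.998
outer loop
vertex 3.424 -3.096 0.782
vertex 2.831 -2.931 0.787
vertex 2.956 -3.629 0.749
endloop
endfacet
facet normal 0.008 0.056 -0.998
outer loop
vertex 2.838 -2.873 -0.251
vertex 2.964 -3.571 -0.289
vertex 2.339 -3.234 -0.275
endloop
endfacet
facet normal -0.587 0.809 0.041
outer loop
vertex 2.838 -2.873 -0.251
vertex 2.339 -3.234 -0.275
vertex 2.831 -2.931 0.787
endloop
endfacet
facet normal -0.586 0.809 0.041
outer loop
vertex 2.831 -2.931 0.787
vertex 2.339 -3.234 -0.275
vertex 2.331 -3.292 0.763
endloop
endfacet
facet normal -0.008 -0.056 0.998
outer loop
vertex 2.831 -2.931 0.787
vertex 2.331 -3.292 0.763
vertex 2.956 -3.629 0.749
endloop
endfacet
facet normal 0.008 0.057 -0.998
outer loop
vertex 2.339 -3.234 -0.275
vertex 2.964 -3.571 -0.289
vertex 2.311 -3.848 -0.31
endloop
endfacet
facet normal -0.999 0.046 -0.005
outer loop
vertex 2.339 -3.234 -0.275
vertex 2.311 -3.848 -0.31
vertex 2.331 -3.292 0.763
endloop
endfacet
facet normal -0.999 0.046 -0.005
outer loop
vertex 2.331 -3.292 0.763
vertex 2.311 -3.848 -0.31
vertex 2.303 -3.906 0.729
endloop
endfacet
facet normal -0.007 -0.055 0.998
outer loop
vertex 2.331 -3.292 0.763
vertex 2.303 -3.906 0.729
vertex 2.956 -3.629 0.749
endloop
endfacet
facet normal 0.008 0.056 -0.998
outer loop
vertex 2.311 -3.848 -0.31
vertex 2.964 -3.571 -0.289
vertex 2.774 -4.254 -0.329
endloop
endfacet
facet normal -0.660 -0.750 -0.047
outer loop
vertex 2.311 -3.848 -0.31
vertex 2.774 -4.254 -0.329
vertex 2.303 -3.906 0.729
endloop
endfacet
facet normal -0.660 -0.750 -0.047
outer loop
vertex 2.303 -3.906 0.729
vertex 2.774 -4.254 -0.329
vertex 2.766 -4.312 0.71
endloop
endfacet
facet normal -0.007 -0.055 0.998
outer loop
vertex 2.303 -3.906 0.729
vertex 2.766 -4.312 0.71
vertex 2.956 -3.629 0.749
endloop
endfacet
facet normal 0.008 0.056 -0.998
outer loop
vertex 2.774 -4.254 -0.329
vertex 2.964 -3.571 -0.289
vertex 3.38 -4.145 -0.318
endloop
endfacet
facet normal 0.178 -0.983 -0.053
outer loop
vertex 2.774 -4.254 -0.329
vertex 3.38 -4.145 -0.318
vertex 2.766 -4.312 0.71
endloop
endfacet
facet normal 0.178 -0.983 -0.054
outer loop
vertex 2.766 -4.312 0.71
vertex 3.38 -4.145 -0.318
vertex 3.372 -4.203 0.72
endloop
endfacet
facet normal -0.007 -0.055 0.998
outer loop
vertex 2.766 -4.312 0.71
vertex 3.372 -4.203 0.72
vertex 2.956 -3.629 0.749
endloop
endfacet
facet normal 0.007 0.055 -0.998
outer loop
vertex 3.38 -4.145 -0.318
vertex 2.964 -3.571 -0.289
vertex 3.673 -3.604 -0.286
endloop
endfacet
facet normal 0.880 -0.475 -0.020
outer loop
vertex 3.38 -4.145 -0.318
vertex 3.673 -3.604 -0.286
vertex 3.372 -4.203 0.72
endloop
endfacet
facet normal 0.880 -0.475 -0.020
outer loop
vertex 3.372 -4.203 0.72
vertex 3.673 -3.604 -0.286
vertex 3.665 -3.662 0.753
endloop
endfacet
facet normal -0.008 -0.056 0.998
outer loop
vertex 3.372 -4.203 0.72
vertex 3.665 -3.662 0.753
vertex 2.956 -3.629 0.749
endloop
endfacet
facet normal -0.919 -0.370 -0.138
outer loop
vertex -4.114 3.039 -0.682
vertex -4.38 4.016 -1.529
vertex -3.679 2.32 -1.647
endloop
endfacet
facet normal 0.201 -0.740 0.642
outer loop
vertex -1.98 3.004 -1.391
vertex -4.114 3.039 -0.682
vertex -3.679 2.32 -1.647
endloop
endfacet
facet normal -0.919 -0.370 -0.138
outer loop
vertex -3.679 2.32 -1.647
vertex -4.38 4.016 -1.529
vertex -3.945 3.297 -2.494
endloop
endfacet
facet normal 0.340 -0.562 -0.754
outer loop
vertex -3.945 3.297 -2.494
vertex -1.98 3.004 -1.391
vertex -3.679 2.32 -1.647
endloop
endfacet
facet normal -0.340 0.562 0.754
outer loop
vertex -4.114 3.039 -0.682
vertex -2.681 4.7 -1.273
vertex -4.38 4.016 -1.529
endloop
endfacet
facet normal 0.201 -0.740 0.642
outer loop
vertex -2.415 3.723 -0.426
vertex -4.114 3.039 -0.682
vertex -1.98 3.004 -1.391
endloop
endfacet
facet normal -0.340 0.562 0.754
outer loop
vertex -2.415 3.723 -0.426
vertex -2.681 4.7 -1.273
vertex -4.114 3.039 -0.682
endloop
endfacet
facet normal -0.201 0.740 -0.642
outer loop
vertex -4.38 4.016 -1.529
vertex -2.681 4.7 -1.273
vertex -3.945 3.297 -2.494
endloop
endfacet
facet normal 0.340 -0.562 -0.754
outer loop
vertex -2.246 3.981 -2.238
vertex -1.98 3.004 -1.391
vertex -3.945 3.297 -2.494
endloop
endfacet
facet normal -0.201 0.740 -0.642
outer loop
vertex -3.945 3.297 -2.494
vertex -2.681 4.7 -1.273
vertex -2.246 3.981 -2.238
endloop
endfacet
facet normal 0.919 0.370 0.138
outer loop
vertex -2.246 3.981 -2.238
vertex -2.415 3.723 -0.426
vertex -1.98 3.004 -1.391
endloop
endfacet
facet normal 0.919 0.370 0.138
outer loop
vertex -2.681 4.7 -1.273
vertex -2.415 3.723 -0.426
vertex -2.246 3.981 -2.238
endloop
endfacet

endsolid


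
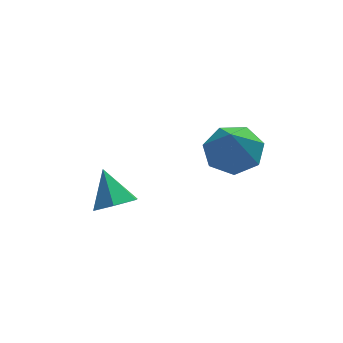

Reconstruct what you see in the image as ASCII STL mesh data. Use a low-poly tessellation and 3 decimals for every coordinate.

solid 
facet normal 0.121 -0.686 -0.717
outer loop
vertex -3.148 -0.133 -0.048
vertex -3.734 0.229 -0.493
vertex -2.951 0.458 -0.58
endloop
endfacet
facet normal 0.809 0.221 0.545
outer loop
vertex -3.148 -0.133 -0.048
vertex -2.951 0.458 -0.58
vertex -3.906 1.211 0.533
endloop
endfacet
facet normal 0.121 -0.686 -0.717
outer loop
vertex -2.951 0.458 -0.58
vertex -3.734 0.229 -0.493
vertex -3.537 0.821 -1.026
endloop
endfacet
facet normal 0.564 0.822 -0.072
outer loop
vertex -2.951 0.458 -0.58
vertex -3.537 0.821 -1.026
vertex -3.906 1.211 0.533
endloop
endfacet
facet normal 0.120 -0.686 -0.718
outer loop
vertex -3.537 0.821 -1.026
vertex -3.734 0.229 -0.493
vertex -4.319 0.592 -0.938
endloop
endfacet
facet normal -0.299 0.907 -0.298
outer loop
vertex -3.537 0.821 -1.026
vertex -4.319 0.592 -0.938
vertex -3.906 1.211 0.533
endloop
endfacet
facet normal 0.120 -0.686 -0.718
outer loop
vertex -4.319 0.592 -0.938
vertex -3.734 0.229 -0.493
vertex -4.516 0.0 -0.405
endloop
endfacet
facet normal -0.916 0.389 0.094
outer loop
vertex -4.319 0.592 -0.938
vertex -4.516 0.0 -0.405
vertex -3.906 1.211 0.533
endloop
endfacet
facet normal 0.120 -0.687 -0.717
outer loop
vertex -4.516 0.0 -0.405
vertex -3.734 0.229 -0.493
vertex -3.931 -0.362 0.04
endloop
endfacet
facet normal -0.671 -0.212 0.710
outer loop
vertex -4.516 0.0 -0.405
vertex -3.931 -0.362 0.04
vertex -3.906 1.211 0.533
endloop
endfacet
facet normal 0.120 -0.687 -0.717
outer loop
vertex -3.931 -0.362 0.04
vertex -3.734 0.229 -0.493
vertex -3.148 -0.133 -0.048
endloop
endfacet
facet normal 0.192 -0.296 0.936
outer loop
vertex -3.931 -0.362 0.04
vertex -3.148 -0.133 -0.048
vertex -3.906 1.211 0.533
endloop
endfacet
facet normal 0.202 0.441 -0.874
outer loop
vertex 0.779 -1.07 2.715
vertex -0.191 -0.972 2.54
vertex 0.42 -0.343 2.999
endloop
endfacet
facet normal 0.686 0.055 0.726
outer loop
vertex 0.779 -1.07 2.715
vertex 0.42 -0.343 2.999
vertex -0.529 -1.708 4.0
endloop
endfacet
facet normal 0.203 0.441 -0.874
outer loop
vertex 0.42 -0.343 2.999
vertex -0.191 -0.972 2.54
vertex -0.398 -0.089 2.937
endloop
endfacet
facet normal 0.104 0.540 0.835
outer loop
vertex 0.42 -0.343 2.999
vertex -0.398 -0.089 2.937
vertex -0.529 -1.708 4.0
endloop
endfacet
facet normal 0.203 0.441 -0.874
outer loop
vertex -0.398 -0.089 2.937
vertex -0.191 -0.972 2.54
vertex -1.06 -0.5 2.576
endloop
endfacet
facet normal -0.628 0.462 0.626
outer loop
vertex -0.398 -0.089 2.937
vertex -1.06 -0.5 2.576
vertex -0.529 -1.708 4.0
endloop
endfacet
facet normal 0.203 0.441 -0.874
outer loop
vertex -1.06 -0.5 2.576
vertex -0.191 -0.972 2.54
vertex -1.068 -1.266 2.188
endloop
endfacet
facet normal -0.959 -0.120 0.256
outer loop
vertex -1.06 -0.5 2.576
vertex -1.068 -1.266 2.188
vertex -0.529 -1.708 4.0
endloop
endfacet
facet normal 0.203 0.441 -0.874
outer loop
vertex -1.068 -1.266 2.188
vertex -0.191 -0.972 2.54
vertex -0.415 -1.811 2.065
endloop
endfacet
facet normal -0.640 -0.768 0.003
outer loop
vertex -1.068 -1.266 2.188
vertex -0.415 -1.811 2.065
vertex -0.529 -1.708 4.0
endloop
endfacet
facet normal 0.202 0.441 -0.874
outer loop
vertex -0.415 -1.811 2.065
vertex -0.191 -0.972 2.54
vertex 0.407 -1.724 2.299
endloop
endfacet
facet normal 0.089 -0.994 0.058
outer loop
vertex -0.415 -1.811 2.065
vertex 0.407 -1.724 2.299
vertex -0.529 -1.708 4.0
endloop
endfacet
facet normal 0.202 0.441 -0.874
outer loop
vertex 0.407 -1.724 2.299
vertex -0.191 -0.972 2.54
vertex 0.779 -1.07 2.715
endloop
endfacet
facet normal 0.679 -0.628 0.380
outer loop
vertex 0.407 -1.724 2.299
vertex 0.779 -1.07 2.715
vertex -0.529 -1.708 4.0
endloop
endfacet

endsolid


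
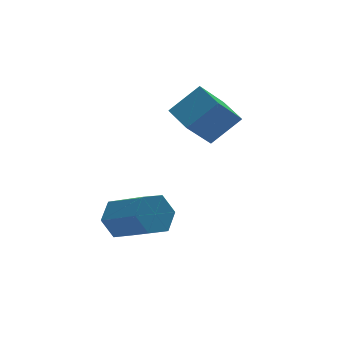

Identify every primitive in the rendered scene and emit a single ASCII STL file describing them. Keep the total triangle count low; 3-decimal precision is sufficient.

solid 
facet normal -0.657 -0.137 0.741
outer loop
vertex 1.518 -2.766 1.779
vertex 1.507 -1.89 1.931
vertex 0.704 -2.655 1.078
endloop
endfacet
facet normal 0.013 -0.985 -0.171
outer loop
vertex 1.493 -2.49 0.189
vertex 1.518 -2.766 1.779
vertex 0.704 -2.655 1.078
endloop
endfacet
facet normal -0.657 -0.138 0.742
outer loop
vertex 0.704 -2.655 1.078
vertex 1.507 -1.89 1.931
vertex 0.693 -1.778 1.231
endloop
endfacet
facet normal -0.753 0.104 -0.649
outer loop
vertex 0.693 -1.778 1.231
vertex 1.493 -2.49 0.189
vertex 0.704 -2.655 1.078
endloop
endfacet
facet normal 0.753 -0.103 0.649
outer loop
vertex 1.518 -2.766 1.779
vertex 2.296 -1.725 1.042
vertex 1.507 -1.89 1.931
endloop
endfacet
facet normal 0.012 -0.985 -0.171
outer loop
vertex 2.307 -2.602 0.889
vertex 1.518 -2.766 1.779
vertex 1.493 -2.49 0.189
endloop
endfacet
facet normal 0.754 -0.104 0.649
outer loop
vertex 2.307 -2.602 0.889
vertex 2.296 -1.725 1.042
vertex 1.518 -2.766 1.779
endloop
endfacet
facet normal -0.012 0.985 0.172
outer loop
vertex 1.507 -1.89 1.931
vertex 2.296 -1.725 1.042
vertex 0.693 -1.778 1.231
endloop
endfacet
facet normal -0.754 0.103 -0.649
outer loop
vertex 1.482 -1.614 0.341
vertex 1.493 -2.49 0.189
vertex 0.693 -1.778 1.231
endloop
endfacet
facet normal -0.012 0.985 0.170
outer loop
vertex 0.693 -1.778 1.231
vertex 2.296 -1.725 1.042
vertex 1.482 -1.614 0.341
endloop
endfacet
facet normal 0.657 0.137 -0.742
outer loop
vertex 1.482 -1.614 0.341
vertex 2.307 -2.602 0.889
vertex 1.493 -2.49 0.189
endloop
endfacet
facet normal 0.657 0.138 -0.741
outer loop
vertex 2.296 -1.725 1.042
vertex 2.307 -2.602 0.889
vertex 1.482 -1.614 0.341
endloop
endfacet
facet normal -0.273 0.807 -0.523
outer loop
vertex -0.795 -2.435 -1.176
vertex -1.172 -2.779 -1.51
vertex -1.373 -2.515 -0.998
endloop
endfacet
facet normal 0.167 0.575 0.801
outer loop
vertex -0.795 -2.435 -1.176
vertex -1.373 -2.515 -0.998
vertex -0.431 -3.518 -0.475
endloop
endfacet
facet normal 0.166 0.574 0.802
outer loop
vertex -0.431 -3.518 -0.475
vertex -1.373 -2.515 -0.998
vertex -1.009 -3.598 -0.298
endloop
endfacet
facet normal 0.272 -0.809 0.522
outer loop
vertex -0.431 -3.518 -0.475
vertex -1.009 -3.598 -0.298
vertex -0.808 -3.861 -0.81
endloop
endfacet
facet normal -0.272 0.808 -0.523
outer loop
vertex -1.373 -2.515 -0.998
vertex -1.172 -2.779 -1.51
vertex -1.75 -2.859 -1.333
endloop
endfacet
facet normal -0.738 0.174 0.652
outer loop
vertex -1.373 -2.515 -0.998
vertex -1.75 -2.859 -1.333
vertex -1.009 -3.598 -0.298
endloop
endfacet
facet normal -0.738 0.174 0.652
outer loop
vertex -1.009 -3.598 -0.298
vertex -1.75 -2.859 -1.333
vertex -1.386 -3.941 -0.633
endloop
endfacet
facet normal 0.272 -0.809 0.522
outer loop
vertex -1.009 -3.598 -0.298
vertex -1.386 -3.941 -0.633
vertex -0.808 -3.861 -0.81
endloop
endfacet
facet normal -0.272 0.809 -0.522
outer loop
vertex -1.75 -2.859 -1.333
vertex -1.172 -2.779 -1.51
vertex -1.549 -3.122 -1.845
endloop
endfacet
facet normal -0.904 -0.401 -0.149
outer loop
vertex -1.75 -2.859 -1.333
vertex -1.549 -3.122 -1.845
vertex -1.386 -3.941 -0.633
endloop
endfacet
facet normal -0.904 -0.400 -0.149
outer loop
vertex -1.386 -3.941 -0.633
vertex -1.549 -3.122 -1.845
vertex -1.185 -4.205 -1.144
endloop
endfacet
facet normal 0.272 -0.807 0.524
outer loop
vertex -1.386 -3.941 -0.633
vertex -1.185 -4.205 -1.144
vertex -0.808 -3.861 -0.81
endloop
endfacet
facet normal -0.272 0.809 -0.522
outer loop
vertex -1.549 -3.122 -1.845
vertex -1.172 -2.779 -1.51
vertex -0.971 -3.042 -2.022
endloop
endfacet
facet normal -0.166 -0.575 -0.801
outer loop
vertex -1.549 -3.122 -1.845
vertex -0.971 -3.042 -2.022
vertex -1.185 -4.205 -1.144
endloop
endfacet
facet normal -0.167 -0.574 -0.801
outer loop
vertex -1.185 -4.205 -1.144
vertex -0.971 -3.042 -2.022
vertex -0.607 -4.125 -1.322
endloop
endfacet
facet normal 0.273 -0.807 0.523
outer loop
vertex -1.185 -4.205 -1.144
vertex -0.607 -4.125 -1.322
vertex -0.808 -3.861 -0.81
endloop
endfacet
facet normal -0.272 0.809 -0.522
outer loop
vertex -0.971 -3.042 -2.022
vertex -1.172 -2.779 -1.51
vertex -0.594 -2.699 -1.687
endloop
endfacet
facet normal 0.738 -0.174 -0.652
outer loop
vertex -0.971 -3.042 -2.022
vertex -0.594 -2.699 -1.687
vertex -0.607 -4.125 -1.322
endloop
endfacet
facet normal 0.738 -0.174 -0.652
outer loop
vertex -0.607 -4.125 -1.322
vertex -0.594 -2.699 -1.687
vertex -0.23 -3.781 -0.987
endloop
endfacet
facet normal 0.272 -0.808 0.523
outer loop
vertex -0.607 -4.125 -1.322
vertex -0.23 -3.781 -0.987
vertex -0.808 -3.861 -0.81
endloop
endfacet
facet normal -0.272 0.807 -0.524
outer loop
vertex -0.594 -2.699 -1.687
vertex -1.172 -2.779 -1.51
vertex -0.795 -2.435 -1.176
endloop
endfacet
facet normal 0.904 0.400 0.149
outer loop
vertex -0.594 -2.699 -1.687
vertex -0.795 -2.435 -1.176
vertex -0.23 -3.781 -0.987
endloop
endfacet
facet normal 0.904 0.400 0.149
outer loop
vertex -0.23 -3.781 -0.987
vertex -0.795 -2.435 -1.176
vertex -0.431 -3.518 -0.475
endloop
endfacet
facet normal 0.272 -0.809 0.522
outer loop
vertex -0.23 -3.781 -0.987
vertex -0.431 -3.518 -0.475
vertex -0.808 -3.861 -0.81
endloop
endfacet

endsolid


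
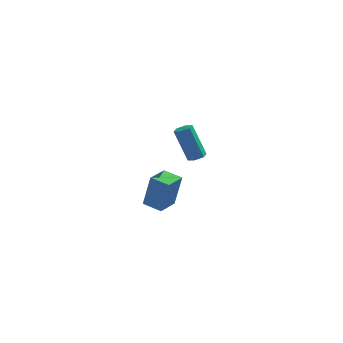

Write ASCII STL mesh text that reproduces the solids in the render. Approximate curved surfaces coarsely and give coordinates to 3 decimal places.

solid 
facet normal 0.370 -0.193 -0.909
outer loop
vertex -1.81 3.486 -3.034
vertex -2.173 3.792 -3.247
vertex -1.715 3.992 -3.103
endloop
endfacet
facet normal 0.911 -0.117 0.396
outer loop
vertex -1.81 3.486 -3.034
vertex -1.715 3.992 -3.103
vertex -2.565 3.882 -1.18
endloop
endfacet
facet normal 0.911 -0.118 0.396
outer loop
vertex -2.565 3.882 -1.18
vertex -1.715 3.992 -3.103
vertex -2.469 4.389 -1.25
endloop
endfacet
facet normal -0.369 0.195 0.908
outer loop
vertex -2.565 3.882 -1.18
vertex -2.469 4.389 -1.25
vertex -2.927 4.188 -1.393
endloop
endfacet
facet normal 0.370 -0.193 -0.909
outer loop
vertex -1.715 3.992 -3.103
vertex -2.173 3.792 -3.247
vertex -2.078 4.298 -3.316
endloop
endfacet
facet normal 0.614 0.785 0.082
outer loop
vertex -1.715 3.992 -3.103
vertex -2.078 4.298 -3.316
vertex -2.469 4.389 -1.25
endloop
endfacet
facet normal 0.614 0.785 0.082
outer loop
vertex -2.469 4.389 -1.25
vertex -2.078 4.298 -3.316
vertex -2.832 4.695 -1.463
endloop
endfacet
facet normal -0.369 0.195 0.909
outer loop
vertex -2.469 4.389 -1.25
vertex -2.832 4.695 -1.463
vertex -2.927 4.188 -1.393
endloop
endfacet
facet normal 0.371 -0.193 -0.908
outer loop
vertex -2.078 4.298 -3.316
vertex -2.173 3.792 -3.247
vertex -2.535 4.098 -3.46
endloop
endfacet
facet normal -0.296 0.902 -0.314
outer loop
vertex -2.078 4.298 -3.316
vertex -2.535 4.098 -3.46
vertex -2.832 4.695 -1.463
endloop
endfacet
facet normal -0.298 0.902 -0.314
outer loop
vertex -2.832 4.695 -1.463
vertex -2.535 4.098 -3.46
vertex -3.29 4.494 -1.606
endloop
endfacet
facet normal -0.369 0.195 0.909
outer loop
vertex -2.832 4.695 -1.463
vertex -3.29 4.494 -1.606
vertex -2.927 4.188 -1.393
endloop
endfacet
facet normal 0.369 -0.195 -0.908
outer loop
vertex -2.535 4.098 -3.46
vertex -2.173 3.792 -3.247
vertex -2.631 3.591 -3.39
endloop
endfacet
facet normal -0.911 0.118 -0.396
outer loop
vertex -2.535 4.098 -3.46
vertex -2.631 3.591 -3.39
vertex -3.29 4.494 -1.606
endloop
endfacet
facet normal -0.911 0.117 -0.396
outer loop
vertex -3.29 4.494 -1.606
vertex -2.631 3.591 -3.39
vertex -3.385 3.988 -1.537
endloop
endfacet
facet normal -0.370 0.193 0.909
outer loop
vertex -3.29 4.494 -1.606
vertex -3.385 3.988 -1.537
vertex -2.927 4.188 -1.393
endloop
endfacet
facet normal 0.369 -0.195 -0.909
outer loop
vertex -2.631 3.591 -3.39
vertex -2.173 3.792 -3.247
vertex -2.268 3.285 -3.177
endloop
endfacet
facet normal -0.614 -0.785 -0.082
outer loop
vertex -2.631 3.591 -3.39
vertex -2.268 3.285 -3.177
vertex -3.385 3.988 -1.537
endloop
endfacet
facet normal -0.614 -0.785 -0.082
outer loop
vertex -3.385 3.988 -1.537
vertex -2.268 3.285 -3.177
vertex -3.022 3.682 -1.324
endloop
endfacet
facet normal -0.370 0.193 0.909
outer loop
vertex -3.385 3.988 -1.537
vertex -3.022 3.682 -1.324
vertex -2.927 4.188 -1.393
endloop
endfacet
facet normal 0.369 -0.195 -0.909
outer loop
vertex -2.268 3.285 -3.177
vertex -2.173 3.792 -3.247
vertex -1.81 3.486 -3.034
endloop
endfacet
facet normal 0.298 -0.902 0.314
outer loop
vertex -2.268 3.285 -3.177
vertex -1.81 3.486 -3.034
vertex -3.022 3.682 -1.324
endloop
endfacet
facet normal 0.296 -0.902 0.313
outer loop
vertex -3.022 3.682 -1.324
vertex -1.81 3.486 -3.034
vertex -2.565 3.882 -1.18
endloop
endfacet
facet normal -0.371 0.193 0.908
outer loop
vertex -3.022 3.682 -1.324
vertex -2.565 3.882 -1.18
vertex -2.927 4.188 -1.393
endloop
endfacet
facet normal -0.879 0.448 0.162
outer loop
vertex -3.859 -3.006 -0.612
vertex -3.326 -1.907 -0.759
vertex -4.22 -3.07 -2.394
endloop
endfacet
facet normal -0.434 -0.893 0.120
outer loop
vertex -3.314 -3.533 -2.561
vertex -3.859 -3.006 -0.612
vertex -4.22 -3.07 -2.394
endloop
endfacet
facet normal -0.879 0.449 0.161
outer loop
vertex -4.22 -3.07 -2.394
vertex -3.326 -1.907 -0.759
vertex -3.686 -1.972 -2.542
endloop
endfacet
facet normal -0.199 -0.035 -0.979
outer loop
vertex -3.686 -1.972 -2.542
vertex -3.314 -3.533 -2.561
vertex -4.22 -3.07 -2.394
endloop
endfacet
facet normal 0.198 0.035 0.980
outer loop
vertex -3.859 -3.006 -0.612
vertex -2.42 -2.37 -0.926
vertex -3.326 -1.907 -0.759
endloop
endfacet
facet normal -0.434 -0.893 0.120
outer loop
vertex -2.954 -3.468 -0.778
vertex -3.859 -3.006 -0.612
vertex -3.314 -3.533 -2.561
endloop
endfacet
facet normal 0.198 0.036 0.980
outer loop
vertex -2.954 -3.468 -0.778
vertex -2.42 -2.37 -0.926
vertex -3.859 -3.006 -0.612
endloop
endfacet
facet normal 0.434 0.893 -0.120
outer loop
vertex -3.326 -1.907 -0.759
vertex -2.42 -2.37 -0.926
vertex -3.686 -1.972 -2.542
endloop
endfacet
facet normal -0.198 -0.035 -0.980
outer loop
vertex -2.781 -2.434 -2.708
vertex -3.314 -3.533 -2.561
vertex -3.686 -1.972 -2.542
endloop
endfacet
facet normal 0.434 0.893 -0.120
outer loop
vertex -3.686 -1.972 -2.542
vertex -2.42 -2.37 -0.926
vertex -2.781 -2.434 -2.708
endloop
endfacet
facet normal 0.879 -0.448 -0.161
outer loop
vertex -2.781 -2.434 -2.708
vertex -2.954 -3.468 -0.778
vertex -3.314 -3.533 -2.561
endloop
endfacet
facet normal 0.879 -0.449 -0.162
outer loop
vertex -2.42 -2.37 -0.926
vertex -2.954 -3.468 -0.778
vertex -2.781 -2.434 -2.708
endloop
endfacet

endsolid


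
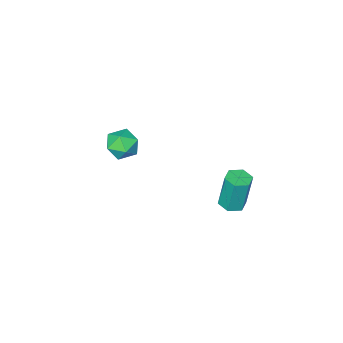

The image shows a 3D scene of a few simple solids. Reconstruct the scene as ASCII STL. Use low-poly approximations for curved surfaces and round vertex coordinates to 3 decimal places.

solid 
facet normal 0.089 -0.118 -0.989
outer loop
vertex 1.504 2.838 -1.707
vertex 1.026 2.51 -1.711
vertex 0.984 3.084 -1.783
endloop
endfacet
facet normal 0.435 0.898 -0.068
outer loop
vertex 1.504 2.838 -1.707
vertex 0.984 3.084 -1.783
vertex 1.353 3.038 -0.025
endloop
endfacet
facet normal 0.435 0.898 -0.068
outer loop
vertex 1.353 3.038 -0.025
vertex 0.984 3.084 -1.783
vertex 0.833 3.284 -0.101
endloop
endfacet
facet normal -0.089 0.118 0.989
outer loop
vertex 1.353 3.038 -0.025
vertex 0.833 3.284 -0.101
vertex 0.874 2.71 -0.029
endloop
endfacet
facet normal 0.089 -0.118 -0.989
outer loop
vertex 0.984 3.084 -1.783
vertex 1.026 2.51 -1.711
vertex 0.506 2.756 -1.787
endloop
endfacet
facet normal -0.559 0.816 -0.147
outer loop
vertex 0.984 3.084 -1.783
vertex 0.506 2.756 -1.787
vertex 0.833 3.284 -0.101
endloop
endfacet
facet normal -0.559 0.816 -0.147
outer loop
vertex 0.833 3.284 -0.101
vertex 0.506 2.756 -1.787
vertex 0.355 2.956 -0.105
endloop
endfacet
facet normal -0.089 0.118 0.989
outer loop
vertex 0.833 3.284 -0.101
vertex 0.355 2.956 -0.105
vertex 0.874 2.71 -0.029
endloop
endfacet
facet normal 0.089 -0.118 -0.989
outer loop
vertex 0.506 2.756 -1.787
vertex 1.026 2.51 -1.711
vertex 0.547 2.182 -1.715
endloop
endfacet
facet normal -0.994 -0.081 -0.080
outer loop
vertex 0.506 2.756 -1.787
vertex 0.547 2.182 -1.715
vertex 0.355 2.956 -0.105
endloop
endfacet
facet normal -0.994 -0.081 -0.080
outer loop
vertex 0.355 2.956 -0.105
vertex 0.547 2.182 -1.715
vertex 0.396 2.382 -0.033
endloop
endfacet
facet normal -0.089 0.118 0.989
outer loop
vertex 0.355 2.956 -0.105
vertex 0.396 2.382 -0.033
vertex 0.874 2.71 -0.029
endloop
endfacet
facet normal 0.089 -0.118 -0.989
outer loop
vertex 0.547 2.182 -1.715
vertex 1.026 2.51 -1.711
vertex 1.067 1.936 -1.639
endloop
endfacet
facet normal -0.435 -0.898 0.068
outer loop
vertex 0.547 2.182 -1.715
vertex 1.067 1.936 -1.639
vertex 0.396 2.382 -0.033
endloop
endfacet
facet normal -0.435 -0.898 0.068
outer loop
vertex 0.396 2.382 -0.033
vertex 1.067 1.936 -1.639
vertex 0.916 2.136 0.043
endloop
endfacet
facet normal -0.089 0.118 0.989
outer loop
vertex 0.396 2.382 -0.033
vertex 0.916 2.136 0.043
vertex 0.874 2.71 -0.029
endloop
endfacet
facet normal 0.089 -0.118 -0.989
outer loop
vertex 1.067 1.936 -1.639
vertex 1.026 2.51 -1.711
vertex 1.545 2.264 -1.635
endloop
endfacet
facet normal 0.559 -0.816 0.147
outer loop
vertex 1.067 1.936 -1.639
vertex 1.545 2.264 -1.635
vertex 0.916 2.136 0.043
endloop
endfacet
facet normal 0.559 -0.816 0.147
outer loop
vertex 0.916 2.136 0.043
vertex 1.545 2.264 -1.635
vertex 1.394 2.464 0.047
endloop
endfacet
facet normal -0.089 0.118 0.989
outer loop
vertex 0.916 2.136 0.043
vertex 1.394 2.464 0.047
vertex 0.874 2.71 -0.029
endloop
endfacet
facet normal 0.089 -0.118 -0.989
outer loop
vertex 1.545 2.264 -1.635
vertex 1.026 2.51 -1.711
vertex 1.504 2.838 -1.707
endloop
endfacet
facet normal 0.994 0.081 0.080
outer loop
vertex 1.545 2.264 -1.635
vertex 1.504 2.838 -1.707
vertex 1.394 2.464 0.047
endloop
endfacet
facet normal 0.994 0.081 0.080
outer loop
vertex 1.394 2.464 0.047
vertex 1.504 2.838 -1.707
vertex 1.353 3.038 -0.025
endloop
endfacet
facet normal -0.089 0.118 0.989
outer loop
vertex 1.394 2.464 0.047
vertex 1.353 3.038 -0.025
vertex 0.874 2.71 -0.029
endloop
endfacet
facet normal 0.053 0.717 0.695
outer loop
vertex 2.889 -2.049 -0.786
vertex 2.149 -2.248 -0.524
vertex 2.801 -2.606 -0.205
endloop
endfacet
facet normal 0.702 0.458 0.545
outer loop
vertex 2.889 -2.049 -0.786
vertex 2.801 -2.606 -0.205
vertex 3.338 -2.723 -0.798
endloop
endfacet
facet normal 0.821 0.550 -0.152
outer loop
vertex 2.889 -2.049 -0.786
vertex 3.338 -2.723 -0.798
vertex 3.019 -2.437 -1.485
endloop
endfacet
facet normal 0.246 0.866 -0.435
outer loop
vertex 2.889 -2.049 -0.786
vertex 3.019 -2.437 -1.485
vertex 2.284 -2.143 -1.316
endloop
endfacet
facet normal -0.229 0.969 0.089
outer loop
vertex 2.889 -2.049 -0.786
vertex 2.284 -2.143 -1.316
vertex 2.149 -2.248 -0.524
endloop
endfacet
facet normal 0.695 -0.243 0.677
outer loop
vertex 3.338 -2.723 -0.798
vertex 2.801 -2.606 -0.205
vertex 2.876 -3.337 -0.544
endloop
endfacet
facet normal -0.353 0.176 0.919
outer loop
vertex 2.801 -2.606 -0.205
vertex 2.149 -2.248 -0.524
vertex 2.141 -3.043 -0.375
endloop
endfacet
facet normal -0.809 0.584 -0.061
outer loop
vertex 2.149 -2.248 -0.524
vertex 2.284 -2.143 -1.316
vertex 1.822 -2.757 -1.062
endloop
endfacet
facet normal -0.042 0.417 -0.908
outer loop
vertex 2.284 -2.143 -1.316
vertex 3.019 -2.437 -1.485
vertex 2.359 -2.874 -1.655
endloop
endfacet
facet normal 0.888 -0.093 -0.451
outer loop
vertex 3.019 -2.437 -1.485
vertex 3.338 -2.723 -0.798
vertex 3.011 -3.232 -1.336
endloop
endfacet
facet normal -0.246 -0.866 0.435
outer loop
vertex 2.271 -3.431 -1.074
vertex 2.876 -3.337 -0.544
vertex 2.141 -3.043 -0.375
endloop
endfacet
facet normal -0.821 -0.550 0.152
outer loop
vertex 2.271 -3.431 -1.074
vertex 2.141 -3.043 -0.375
vertex 1.822 -2.757 -1.062
endloop
endfacet
facet normal -0.702 -0.458 -0.545
outer loop
vertex 2.271 -3.431 -1.074
vertex 1.822 -2.757 -1.062
vertex 2.359 -2.874 -1.655
endloop
endfacet
facet normal -0.053 -0.717 -0.695
outer loop
vertex 2.271 -3.431 -1.074
vertex 2.359 -2.874 -1.655
vertex 3.011 -3.232 -1.336
endloop
endfacet
facet normal 0.229 -0.969 -0.089
outer loop
vertex 2.271 -3.431 -1.074
vertex 3.011 -3.232 -1.336
vertex 2.876 -3.337 -0.544
endloop
endfacet
facet normal 0.042 -0.417 0.908
outer loop
vertex 2.141 -3.043 -0.375
vertex 2.876 -3.337 -0.544
vertex 2.801 -2.606 -0.205
endloop
endfacet
facet normal -0.888 0.093 0.451
outer loop
vertex 1.822 -2.757 -1.062
vertex 2.141 -3.043 -0.375
vertex 2.149 -2.248 -0.524
endloop
endfacet
facet normal -0.695 0.243 -0.677
outer loop
vertex 2.359 -2.874 -1.655
vertex 1.822 -2.757 -1.062
vertex 2.284 -2.143 -1.316
endloop
endfacet
facet normal 0.353 -0.176 -0.919
outer loop
vertex 3.011 -3.232 -1.336
vertex 2.359 -2.874 -1.655
vertex 3.019 -2.437 -1.485
endloop
endfacet
facet normal 0.809 -0.584 0.061
outer loop
vertex 2.876 -3.337 -0.544
vertex 3.011 -3.232 -1.336
vertex 3.338 -2.723 -0.798
endloop
endfacet

endsolid


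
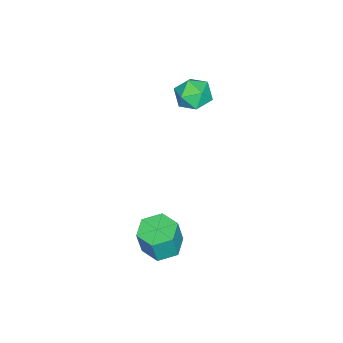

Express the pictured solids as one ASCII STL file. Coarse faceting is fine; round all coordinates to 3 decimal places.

solid 
facet normal -0.697 0.717 -0.008
outer loop
vertex -2.857 3.99 1.238
vertex -3.435 3.426 1.045
vertex -3.27 3.595 1.841
endloop
endfacet
facet normal -0.175 0.874 0.453
outer loop
vertex -2.857 3.99 1.238
vertex -3.27 3.595 1.841
vertex -2.452 3.722 1.912
endloop
endfacet
facet normal 0.440 0.893 0.091
outer loop
vertex -2.857 3.99 1.238
vertex -2.452 3.722 1.912
vertex -2.112 3.631 1.16
endloop
endfacet
facet normal 0.298 0.748 -0.593
outer loop
vertex -2.857 3.99 1.238
vertex -2.112 3.631 1.16
vertex -2.719 3.448 0.624
endloop
endfacet
facet normal -0.405 0.639 -0.655
outer loop
vertex -2.857 3.99 1.238
vertex -2.719 3.448 0.624
vertex -3.435 3.426 1.045
endloop
endfacet
facet normal -0.134 0.345 0.929
outer loop
vertex -2.452 3.722 1.912
vertex -3.27 3.595 1.841
vertex -2.781 2.992 2.136
endloop
endfacet
facet normal -0.979 0.091 0.184
outer loop
vertex -3.27 3.595 1.841
vertex -3.435 3.426 1.045
vertex -3.388 2.809 1.6
endloop
endfacet
facet normal -0.506 -0.037 -0.862
outer loop
vertex -3.435 3.426 1.045
vertex -2.719 3.448 0.624
vertex -3.048 2.718 0.848
endloop
endfacet
facet normal 0.632 0.139 -0.763
outer loop
vertex -2.719 3.448 0.624
vertex -2.112 3.631 1.16
vertex -2.23 2.845 0.919
endloop
endfacet
facet normal 0.861 0.375 0.344
outer loop
vertex -2.112 3.631 1.16
vertex -2.452 3.722 1.912
vertex -2.065 3.014 1.715
endloop
endfacet
facet normal -0.298 -0.748 0.593
outer loop
vertex -2.643 2.45 1.522
vertex -2.781 2.992 2.136
vertex -3.388 2.809 1.6
endloop
endfacet
facet normal -0.440 -0.893 -0.091
outer loop
vertex -2.643 2.45 1.522
vertex -3.388 2.809 1.6
vertex -3.048 2.718 0.848
endloop
endfacet
facet normal 0.175 -0.874 -0.453
outer loop
vertex -2.643 2.45 1.522
vertex -3.048 2.718 0.848
vertex -2.23 2.845 0.919
endloop
endfacet
facet normal 0.697 -0.717 0.008
outer loop
vertex -2.643 2.45 1.522
vertex -2.23 2.845 0.919
vertex -2.065 3.014 1.715
endloop
endfacet
facet normal 0.405 -0.639 0.655
outer loop
vertex -2.643 2.45 1.522
vertex -2.065 3.014 1.715
vertex -2.781 2.992 2.136
endloop
endfacet
facet normal -0.632 -0.139 0.763
outer loop
vertex -3.388 2.809 1.6
vertex -2.781 2.992 2.136
vertex -3.27 3.595 1.841
endloop
endfacet
facet normal -0.861 -0.375 -0.344
outer loop
vertex -3.048 2.718 0.848
vertex -3.388 2.809 1.6
vertex -3.435 3.426 1.045
endloop
endfacet
facet normal 0.134 -0.345 -0.929
outer loop
vertex -2.23 2.845 0.919
vertex -3.048 2.718 0.848
vertex -2.719 3.448 0.624
endloop
endfacet
facet normal 0.979 -0.091 -0.184
outer loop
vertex -2.065 3.014 1.715
vertex -2.23 2.845 0.919
vertex -2.112 3.631 1.16
endloop
endfacet
facet normal 0.506 0.037 0.862
outer loop
vertex -2.781 2.992 2.136
vertex -2.065 3.014 1.715
vertex -2.452 3.722 1.912
endloop
endfacet
facet normal -0.207 0.076 -0.975
outer loop
vertex 2.386 3.376 -3.711
vertex 1.877 3.999 -3.554
vertex 2.669 4.145 -3.711
endloop
endfacet
facet normal 0.915 -0.337 -0.221
outer loop
vertex 2.386 3.376 -3.711
vertex 2.669 4.145 -3.711
vertex 2.651 3.277 -2.463
endloop
endfacet
facet normal 0.915 -0.337 -0.221
outer loop
vertex 2.651 3.277 -2.463
vertex 2.669 4.145 -3.711
vertex 2.934 4.046 -2.462
endloop
endfacet
facet normal 0.207 -0.077 0.975
outer loop
vertex 2.651 3.277 -2.463
vertex 2.934 4.046 -2.462
vertex 2.143 3.901 -2.306
endloop
endfacet
facet normal -0.208 0.078 -0.975
outer loop
vertex 2.669 4.145 -3.711
vertex 1.877 3.999 -3.554
vertex 2.161 4.769 -3.553
endloop
endfacet
facet normal 0.757 0.644 -0.110
outer loop
vertex 2.669 4.145 -3.711
vertex 2.161 4.769 -3.553
vertex 2.934 4.046 -2.462
endloop
endfacet
facet normal 0.757 0.644 -0.110
outer loop
vertex 2.934 4.046 -2.462
vertex 2.161 4.769 -3.553
vertex 2.426 4.67 -2.305
endloop
endfacet
facet normal 0.207 -0.077 0.975
outer loop
vertex 2.934 4.046 -2.462
vertex 2.426 4.67 -2.305
vertex 2.143 3.901 -2.306
endloop
endfacet
facet normal -0.206 0.077 -0.975
outer loop
vertex 2.161 4.769 -3.553
vertex 1.877 3.999 -3.554
vertex 1.369 4.623 -3.397
endloop
endfacet
facet normal -0.159 0.981 0.112
outer loop
vertex 2.161 4.769 -3.553
vertex 1.369 4.623 -3.397
vertex 2.426 4.67 -2.305
endloop
endfacet
facet normal -0.159 0.981 0.112
outer loop
vertex 2.426 4.67 -2.305
vertex 1.369 4.623 -3.397
vertex 1.634 4.524 -2.149
endloop
endfacet
facet normal 0.206 -0.077 0.975
outer loop
vertex 2.426 4.67 -2.305
vertex 1.634 4.524 -2.149
vertex 2.143 3.901 -2.306
endloop
endfacet
facet normal -0.207 0.077 -0.975
outer loop
vertex 1.369 4.623 -3.397
vertex 1.877 3.999 -3.554
vertex 1.086 3.854 -3.398
endloop
endfacet
facet normal -0.915 0.337 0.221
outer loop
vertex 1.369 4.623 -3.397
vertex 1.086 3.854 -3.398
vertex 1.634 4.524 -2.149
endloop
endfacet
facet normal -0.915 0.337 0.221
outer loop
vertex 1.634 4.524 -2.149
vertex 1.086 3.854 -3.398
vertex 1.351 3.755 -2.149
endloop
endfacet
facet normal 0.207 -0.076 0.975
outer loop
vertex 1.634 4.524 -2.149
vertex 1.351 3.755 -2.149
vertex 2.143 3.901 -2.306
endloop
endfacet
facet normal -0.207 0.077 -0.975
outer loop
vertex 1.086 3.854 -3.398
vertex 1.877 3.999 -3.554
vertex 1.594 3.23 -3.555
endloop
endfacet
facet normal -0.757 -0.644 0.110
outer loop
vertex 1.086 3.854 -3.398
vertex 1.594 3.23 -3.555
vertex 1.351 3.755 -2.149
endloop
endfacet
facet normal -0.757 -0.644 0.110
outer loop
vertex 1.351 3.755 -2.149
vertex 1.594 3.23 -3.555
vertex 1.859 3.131 -2.307
endloop
endfacet
facet normal 0.208 -0.078 0.975
outer loop
vertex 1.351 3.755 -2.149
vertex 1.859 3.131 -2.307
vertex 2.143 3.901 -2.306
endloop
endfacet
facet normal -0.206 0.077 -0.975
outer loop
vertex 1.594 3.23 -3.555
vertex 1.877 3.999 -3.554
vertex 2.386 3.376 -3.711
endloop
endfacet
facet normal 0.159 -0.981 -0.112
outer loop
vertex 1.594 3.23 -3.555
vertex 2.386 3.376 -3.711
vertex 1.859 3.131 -2.307
endloop
endfacet
facet normal 0.159 -0.981 -0.112
outer loop
vertex 1.859 3.131 -2.307
vertex 2.386 3.376 -3.711
vertex 2.651 3.277 -2.463
endloop
endfacet
facet normal 0.206 -0.077 0.975
outer loop
vertex 1.859 3.131 -2.307
vertex 2.651 3.277 -2.463
vertex 2.143 3.901 -2.306
endloop
endfacet

endsolid
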